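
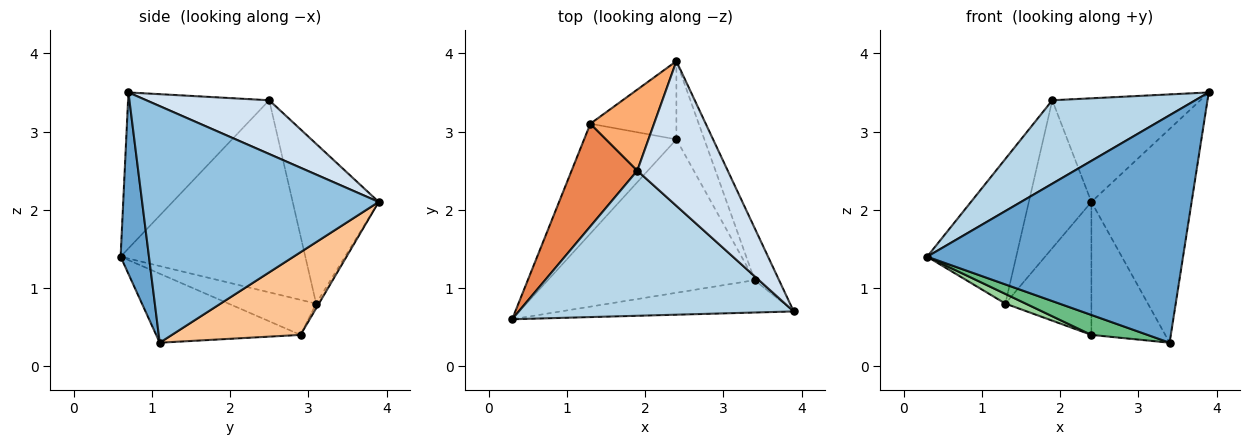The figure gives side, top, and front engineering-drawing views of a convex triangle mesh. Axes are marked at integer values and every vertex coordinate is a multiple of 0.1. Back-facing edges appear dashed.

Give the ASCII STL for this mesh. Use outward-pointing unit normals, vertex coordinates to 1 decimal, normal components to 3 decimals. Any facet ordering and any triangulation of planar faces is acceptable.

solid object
 facet normal 0.109 -0.984 -0.140
  outer loop
   vertex 3.4 1.1 0.3
   vertex 3.9 0.7 3.5
   vertex 0.3 0.6 1.4
  endloop
 endfacet
 facet normal 0.917 0.388 -0.095
  outer loop
   vertex 3.4 1.1 0.3
   vertex 2.4 3.9 2.1
   vertex 3.9 0.7 3.5
  endloop
 endfacet
 facet normal -0.441 -0.447 0.778
  outer loop
   vertex 1.9 2.5 3.4
   vertex 0.3 0.6 1.4
   vertex 3.9 0.7 3.5
  endloop
 endfacet
 facet normal 0.435 0.524 0.732
  outer loop
   vertex 1.9 2.5 3.4
   vertex 3.9 0.7 3.5
   vertex 2.4 3.9 2.1
  endloop
 endfacet
 facet normal -0.861 0.415 0.294
  outer loop
   vertex 1.3 3.1 0.8
   vertex 0.3 0.6 1.4
   vertex 1.9 2.5 3.4
  endloop
 endfacet
 facet normal -0.770 0.560 0.307
  outer loop
   vertex 1.3 3.1 0.8
   vertex 1.9 2.5 3.4
   vertex 2.4 3.9 2.1
  endloop
 endfacet
 facet normal 0.832 0.478 -0.281
  outer loop
   vertex 2.4 2.9 0.4
   vertex 2.4 3.9 2.1
   vertex 3.4 1.1 0.3
  endloop
 endfacet
 facet normal -0.028 0.862 -0.507
  outer loop
   vertex 2.4 2.9 0.4
   vertex 1.3 3.1 0.8
   vertex 2.4 3.9 2.1
  endloop
 endfacet
 facet normal -0.314 -0.122 -0.941
  outer loop
   vertex 2.4 2.9 0.4
   vertex 3.4 1.1 0.3
   vertex 0.3 0.6 1.4
  endloop
 endfacet
 facet normal -0.354 -0.082 -0.932
  outer loop
   vertex 2.4 2.9 0.4
   vertex 0.3 0.6 1.4
   vertex 1.3 3.1 0.8
  endloop
 endfacet
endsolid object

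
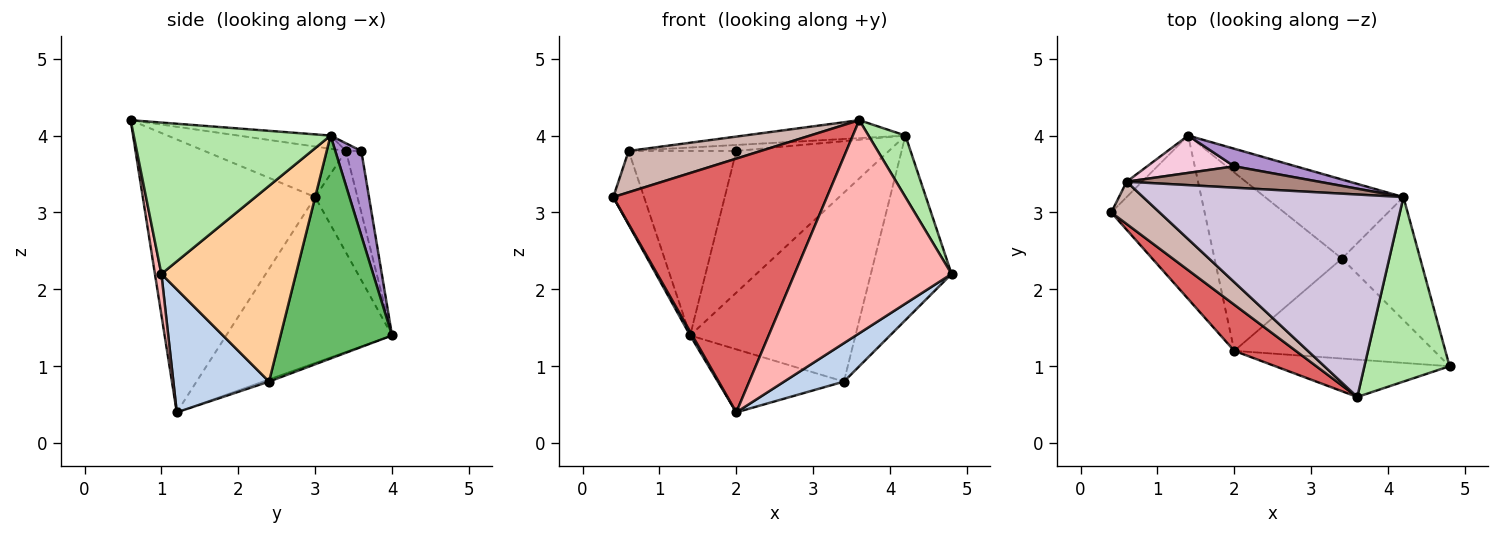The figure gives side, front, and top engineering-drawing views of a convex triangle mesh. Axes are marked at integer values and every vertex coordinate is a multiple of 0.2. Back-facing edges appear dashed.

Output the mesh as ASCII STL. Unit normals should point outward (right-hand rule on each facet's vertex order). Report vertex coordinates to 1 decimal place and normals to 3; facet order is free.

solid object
 facet normal -0.871 -0.012 -0.491
  outer loop
   vertex 2.0 1.2 0.4
   vertex 0.4 3.0 3.2
   vertex 1.4 4.0 1.4
  endloop
 endfacet
 facet normal 0.498 -0.311 -0.809
  outer loop
   vertex 3.4 2.4 0.8
   vertex 4.8 1.0 2.2
   vertex 2.0 1.2 0.4
  endloop
 endfacet
 facet normal -0.016 0.333 -0.943
  outer loop
   vertex 3.4 2.4 0.8
   vertex 2.0 1.2 0.4
   vertex 1.4 4.0 1.4
  endloop
 endfacet
 facet normal 0.811 0.487 -0.324
  outer loop
   vertex 3.4 2.4 0.8
   vertex 4.2 3.2 4.0
   vertex 4.8 1.0 2.2
  endloop
 endfacet
 facet normal 0.528 0.783 -0.328
  outer loop
   vertex 3.4 2.4 0.8
   vertex 1.4 4.0 1.4
   vertex 4.2 3.2 4.0
  endloop
 endfacet
 facet normal 0.860 -0.161 0.484
  outer loop
   vertex 3.6 0.6 4.2
   vertex 4.8 1.0 2.2
   vertex 4.2 3.2 4.0
  endloop
 endfacet
 facet normal -0.622 -0.771 0.140
  outer loop
   vertex 3.6 0.6 4.2
   vertex 0.4 3.0 3.2
   vertex 2.0 1.2 0.4
  endloop
 endfacet
 facet normal 0.041 -0.984 -0.172
  outer loop
   vertex 3.6 0.6 4.2
   vertex 2.0 1.2 0.4
   vertex 4.8 1.0 2.2
  endloop
 endfacet
 facet normal 0.167 0.978 0.121
  outer loop
   vertex 2.0 3.6 3.8
   vertex 4.2 3.2 4.0
   vertex 1.4 4.0 1.4
  endloop
 endfacet
 facet normal -0.050 0.088 0.995
  outer loop
   vertex 0.6 3.4 3.8
   vertex 3.6 0.6 4.2
   vertex 4.2 3.2 4.0
  endloop
 endfacet
 facet normal -0.038 0.269 0.962
  outer loop
   vertex 0.6 3.4 3.8
   vertex 4.2 3.2 4.0
   vertex 2.0 3.6 3.8
  endloop
 endfacet
 facet normal -0.599 -0.560 0.573
  outer loop
   vertex 0.6 3.4 3.8
   vertex 0.4 3.0 3.2
   vertex 3.6 0.6 4.2
  endloop
 endfacet
 facet normal -0.803 0.584 -0.122
  outer loop
   vertex 0.6 3.4 3.8
   vertex 1.4 4.0 1.4
   vertex 0.4 3.0 3.2
  endloop
 endfacet
 facet normal -0.139 0.971 0.196
  outer loop
   vertex 0.6 3.4 3.8
   vertex 2.0 3.6 3.8
   vertex 1.4 4.0 1.4
  endloop
 endfacet
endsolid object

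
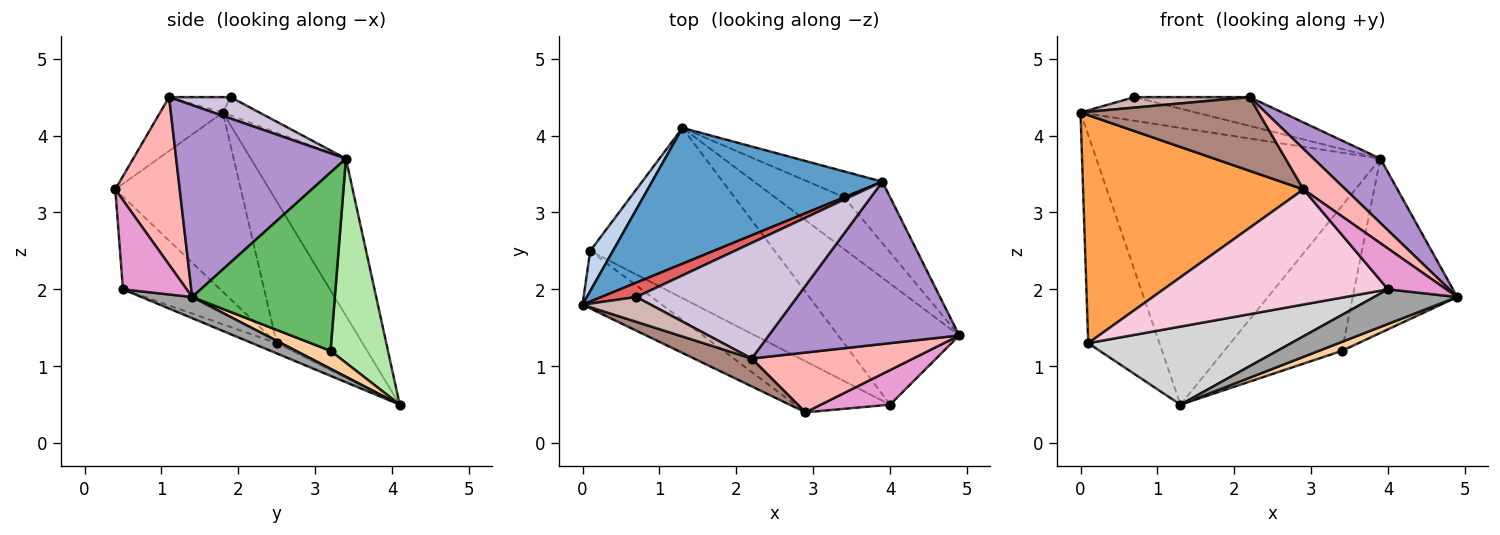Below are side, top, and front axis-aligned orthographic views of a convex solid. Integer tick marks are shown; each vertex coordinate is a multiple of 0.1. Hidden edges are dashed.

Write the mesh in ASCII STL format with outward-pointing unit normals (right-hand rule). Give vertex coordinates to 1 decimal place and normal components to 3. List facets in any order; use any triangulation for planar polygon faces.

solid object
 facet normal -0.288 0.860 0.422
  outer loop
   vertex 3.9 3.4 3.7
   vertex 1.3 4.1 0.5
   vertex 0.0 1.8 4.3
  endloop
 endfacet
 facet normal -0.764 0.634 0.122
  outer loop
   vertex 0.1 2.5 1.3
   vertex 0.0 1.8 4.3
   vertex 1.3 4.1 0.5
  endloop
 endfacet
 facet normal -0.484 -0.849 -0.214
  outer loop
   vertex 0.1 2.5 1.3
   vertex 2.9 0.4 3.3
   vertex 0.0 1.8 4.3
  endloop
 endfacet
 facet normal 0.248 -0.165 -0.955
  outer loop
   vertex 3.4 3.2 1.2
   vertex 4.9 1.4 1.9
   vertex 1.3 4.1 0.5
  endloop
 endfacet
 facet normal 0.790 0.579 -0.204
  outer loop
   vertex 3.4 3.2 1.2
   vertex 3.9 3.4 3.7
   vertex 4.9 1.4 1.9
  endloop
 endfacet
 facet normal 0.433 0.888 -0.158
  outer loop
   vertex 3.4 3.2 1.2
   vertex 1.3 4.1 0.5
   vertex 3.9 3.4 3.7
  endloop
 endfacet
 facet normal -0.261 0.825 0.502
  outer loop
   vertex 0.7 1.9 4.5
   vertex 3.9 3.4 3.7
   vertex 0.0 1.8 4.3
  endloop
 endfacet
 facet normal 0.652 -0.425 0.628
  outer loop
   vertex 2.2 1.1 4.5
   vertex 2.9 0.4 3.3
   vertex 4.9 1.4 1.9
  endloop
 endfacet
 facet normal 0.683 -0.269 0.679
  outer loop
   vertex 2.2 1.1 4.5
   vertex 4.9 1.4 1.9
   vertex 3.9 3.4 3.7
  endloop
 endfacet
 facet normal 0.128 0.240 0.962
  outer loop
   vertex 2.2 1.1 4.5
   vertex 3.9 3.4 3.7
   vertex 0.7 1.9 4.5
  endloop
 endfacet
 facet normal -0.313 -0.888 0.336
  outer loop
   vertex 2.2 1.1 4.5
   vertex 0.0 1.8 4.3
   vertex 2.9 0.4 3.3
  endloop
 endfacet
 facet normal -0.203 -0.381 0.902
  outer loop
   vertex 2.2 1.1 4.5
   vertex 0.7 1.9 4.5
   vertex 0.0 1.8 4.3
  endloop
 endfacet
 facet normal 0.641 -0.585 0.497
  outer loop
   vertex 4.0 0.5 2.0
   vertex 4.9 1.4 1.9
   vertex 2.9 0.4 3.3
  endloop
 endfacet
 facet normal -0.368 -0.850 -0.377
  outer loop
   vertex 4.0 0.5 2.0
   vertex 2.9 0.4 3.3
   vertex 0.1 2.5 1.3
  endloop
 endfacet
 facet normal 0.166 -0.271 -0.948
  outer loop
   vertex 4.0 0.5 2.0
   vertex 1.3 4.1 0.5
   vertex 4.9 1.4 1.9
  endloop
 endfacet
 facet normal -0.050 -0.416 -0.908
  outer loop
   vertex 4.0 0.5 2.0
   vertex 0.1 2.5 1.3
   vertex 1.3 4.1 0.5
  endloop
 endfacet
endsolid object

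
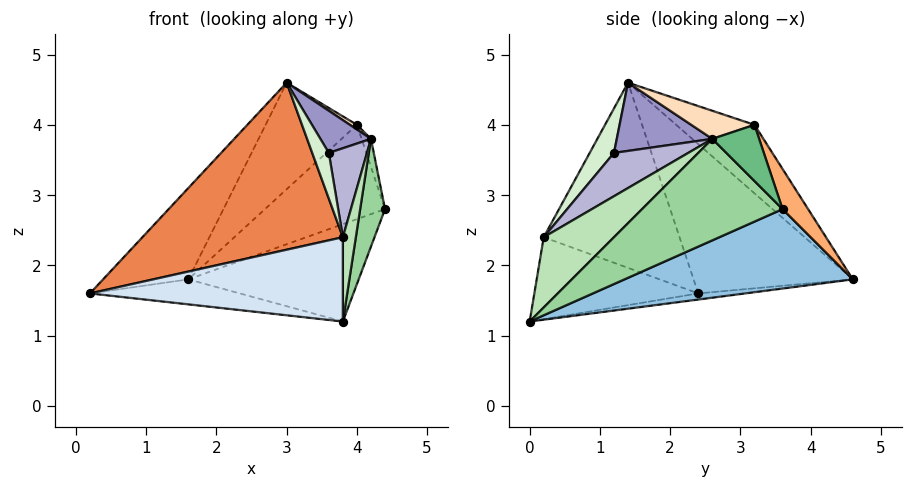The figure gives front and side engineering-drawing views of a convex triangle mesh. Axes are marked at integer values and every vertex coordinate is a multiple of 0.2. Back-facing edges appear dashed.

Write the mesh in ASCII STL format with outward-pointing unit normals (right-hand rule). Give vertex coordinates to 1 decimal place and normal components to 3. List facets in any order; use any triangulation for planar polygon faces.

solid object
 facet normal -0.035 0.113 -0.993
  outer loop
   vertex 1.6 4.6 1.8
   vertex 3.8 0.0 1.2
   vertex 0.2 2.4 1.6
  endloop
 endfacet
 facet normal 0.416 0.310 -0.855
  outer loop
   vertex 1.6 4.6 1.8
   vertex 4.4 3.6 2.8
   vertex 3.8 0.0 1.2
  endloop
 endfacet
 facet normal -0.630 0.337 0.700
  outer loop
   vertex 1.6 4.6 1.8
   vertex 0.2 2.4 1.6
   vertex 3.0 1.4 4.6
  endloop
 endfacet
 facet normal -0.539 -0.831 0.139
  outer loop
   vertex 3.8 0.2 2.4
   vertex 0.2 2.4 1.6
   vertex 3.8 0.0 1.2
  endloop
 endfacet
 facet normal -0.544 -0.804 0.240
  outer loop
   vertex 3.8 0.2 2.4
   vertex 3.0 1.4 4.6
   vertex 0.2 2.4 1.6
  endloop
 endfacet
 facet normal 0.194 0.910 0.368
  outer loop
   vertex 4.0 3.2 4.0
   vertex 4.4 3.6 2.8
   vertex 1.6 4.6 1.8
  endloop
 endfacet
 facet normal -0.418 0.488 0.766
  outer loop
   vertex 4.0 3.2 4.0
   vertex 1.6 4.6 1.8
   vertex 3.0 1.4 4.6
  endloop
 endfacet
 facet normal 0.599 -0.067 0.798
  outer loop
   vertex 4.2 2.6 3.8
   vertex 4.0 3.2 4.0
   vertex 3.0 1.4 4.6
  endloop
 endfacet
 facet normal 0.913 0.183 0.365
  outer loop
   vertex 4.2 2.6 3.8
   vertex 4.4 3.6 2.8
   vertex 4.0 3.2 4.0
  endloop
 endfacet
 facet normal 0.984 -0.174 0.023
  outer loop
   vertex 4.2 2.6 3.8
   vertex 3.8 0.0 1.2
   vertex 4.4 3.6 2.8
  endloop
 endfacet
 facet normal 0.983 -0.181 0.030
  outer loop
   vertex 4.2 2.6 3.8
   vertex 3.8 0.2 2.4
   vertex 3.8 0.0 1.2
  endloop
 endfacet
 facet normal 0.705 -0.482 0.520
  outer loop
   vertex 3.6 1.2 3.6
   vertex 3.0 1.4 4.6
   vertex 3.8 0.2 2.4
  endloop
 endfacet
 facet normal 0.750 -0.397 0.529
  outer loop
   vertex 3.6 1.2 3.6
   vertex 4.2 2.6 3.8
   vertex 3.0 1.4 4.6
  endloop
 endfacet
 facet normal 0.786 -0.404 0.468
  outer loop
   vertex 3.6 1.2 3.6
   vertex 3.8 0.2 2.4
   vertex 4.2 2.6 3.8
  endloop
 endfacet
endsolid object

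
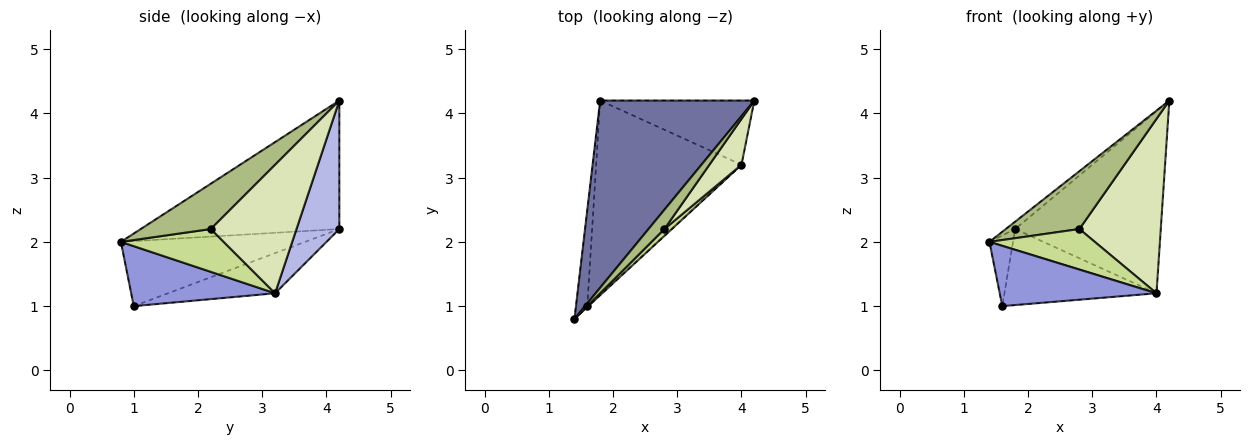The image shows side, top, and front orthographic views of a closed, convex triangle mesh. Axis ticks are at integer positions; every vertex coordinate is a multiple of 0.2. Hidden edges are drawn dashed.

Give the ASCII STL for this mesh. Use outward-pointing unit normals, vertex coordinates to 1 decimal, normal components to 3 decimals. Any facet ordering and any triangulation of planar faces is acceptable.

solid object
 facet normal -0.640 0.030 0.768
  outer loop
   vertex 1.8 4.2 2.2
   vertex 1.4 0.8 2.0
   vertex 4.2 4.2 4.2
  endloop
 endfacet
 facet normal -0.977 0.125 -0.170
  outer loop
   vertex 1.6 1.0 1.0
   vertex 1.4 0.8 2.0
   vertex 1.8 4.2 2.2
  endloop
 endfacet
 facet normal 0.676 -0.737 -0.012
  outer loop
   vertex 4.0 3.2 1.2
   vertex 1.4 0.8 2.0
   vertex 1.6 1.0 1.0
  endloop
 endfacet
 facet normal 0.267 0.909 -0.321
  outer loop
   vertex 4.0 3.2 1.2
   vertex 1.8 4.2 2.2
   vertex 4.2 4.2 4.2
  endloop
 endfacet
 facet normal -0.249 0.354 -0.902
  outer loop
   vertex 4.0 3.2 1.2
   vertex 1.6 1.0 1.0
   vertex 1.8 4.2 2.2
  endloop
 endfacet
 facet normal 0.670 -0.704 0.235
  outer loop
   vertex 2.8 2.2 2.2
   vertex 4.2 4.2 4.2
   vertex 1.4 0.8 2.0
  endloop
 endfacet
 facet normal 0.693 -0.710 0.121
  outer loop
   vertex 2.8 2.2 2.2
   vertex 1.4 0.8 2.0
   vertex 4.0 3.2 1.2
  endloop
 endfacet
 facet normal 0.713 -0.678 0.178
  outer loop
   vertex 2.8 2.2 2.2
   vertex 4.0 3.2 1.2
   vertex 4.2 4.2 4.2
  endloop
 endfacet
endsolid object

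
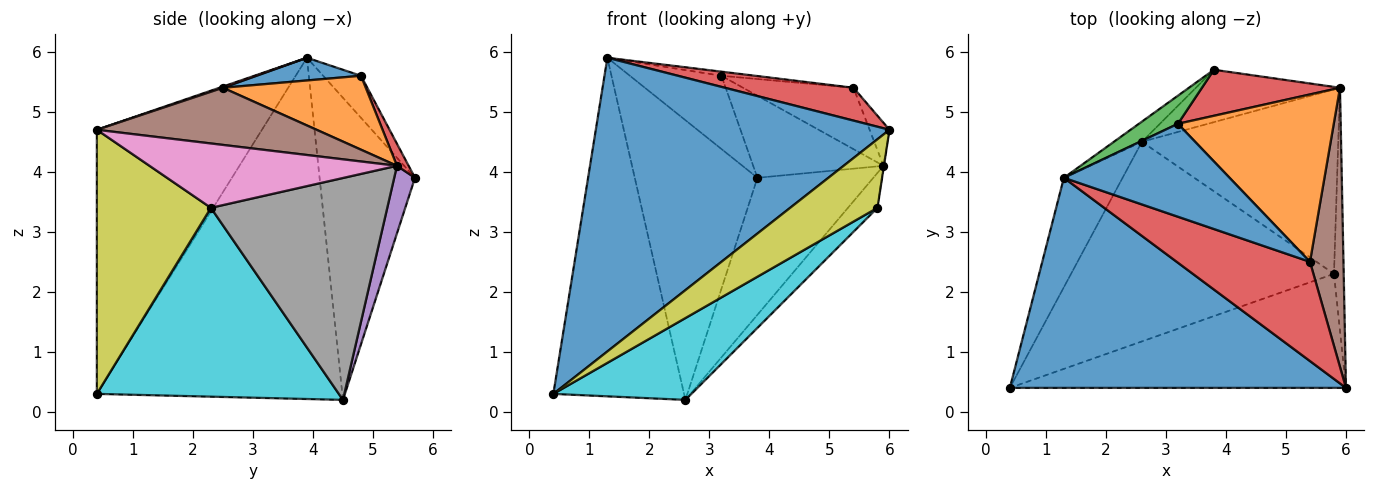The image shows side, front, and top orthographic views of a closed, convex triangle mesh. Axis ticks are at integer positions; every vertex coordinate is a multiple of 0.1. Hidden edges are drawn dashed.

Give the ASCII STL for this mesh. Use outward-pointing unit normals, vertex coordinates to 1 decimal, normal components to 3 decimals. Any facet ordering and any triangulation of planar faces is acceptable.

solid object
 facet normal -0.416 -0.740 0.529
  outer loop
   vertex 1.3 3.9 5.9
   vertex 0.4 0.4 0.3
   vertex 6.0 0.4 4.7
  endloop
 endfacet
 facet normal -0.873 0.465 -0.150
  outer loop
   vertex 2.6 4.5 0.2
   vertex 0.4 0.4 0.3
   vertex 1.3 3.9 5.9
  endloop
 endfacet
 facet normal -0.613 0.788 -0.057
  outer loop
   vertex 2.6 4.5 0.2
   vertex 1.3 3.9 5.9
   vertex 3.8 5.7 3.9
  endloop
 endfacet
 facet normal 0.009 -0.314 0.949
  outer loop
   vertex 5.4 2.5 5.4
   vertex 1.3 3.9 5.9
   vertex 6.0 0.4 4.7
  endloop
 endfacet
 facet normal 0.165 0.921 -0.352
  outer loop
   vertex 5.9 5.4 4.1
   vertex 2.6 4.5 0.2
   vertex 3.8 5.7 3.9
  endloop
 endfacet
 facet normal 0.860 0.078 0.504
  outer loop
   vertex 5.9 5.4 4.1
   vertex 5.4 2.5 5.4
   vertex 6.0 0.4 4.7
  endloop
 endfacet
 facet normal 0.989 0.002 -0.149
  outer loop
   vertex 5.8 2.3 3.4
   vertex 5.9 5.4 4.1
   vertex 6.0 0.4 4.7
  endloop
 endfacet
 facet normal 0.743 0.124 -0.658
  outer loop
   vertex 5.8 2.3 3.4
   vertex 2.6 4.5 0.2
   vertex 5.9 5.4 4.1
  endloop
 endfacet
 facet normal 0.559 -0.428 -0.711
  outer loop
   vertex 5.8 2.3 3.4
   vertex 6.0 0.4 4.7
   vertex 0.4 0.4 0.3
  endloop
 endfacet
 facet normal 0.554 -0.316 -0.771
  outer loop
   vertex 5.8 2.3 3.4
   vertex 0.4 0.4 0.3
   vertex 2.6 4.5 0.2
  endloop
 endfacet
 facet normal 0.136 0.044 0.990
  outer loop
   vertex 3.2 4.8 5.6
   vertex 1.3 3.9 5.9
   vertex 5.4 2.5 5.4
  endloop
 endfacet
 facet normal 0.407 0.314 0.858
  outer loop
   vertex 3.2 4.8 5.6
   vertex 5.4 2.5 5.4
   vertex 5.9 5.4 4.1
  endloop
 endfacet
 facet normal -0.360 0.871 0.334
  outer loop
   vertex 3.2 4.8 5.6
   vertex 3.8 5.7 3.9
   vertex 1.3 3.9 5.9
  endloop
 endfacet
 facet normal 0.078 0.870 0.488
  outer loop
   vertex 3.2 4.8 5.6
   vertex 5.9 5.4 4.1
   vertex 3.8 5.7 3.9
  endloop
 endfacet
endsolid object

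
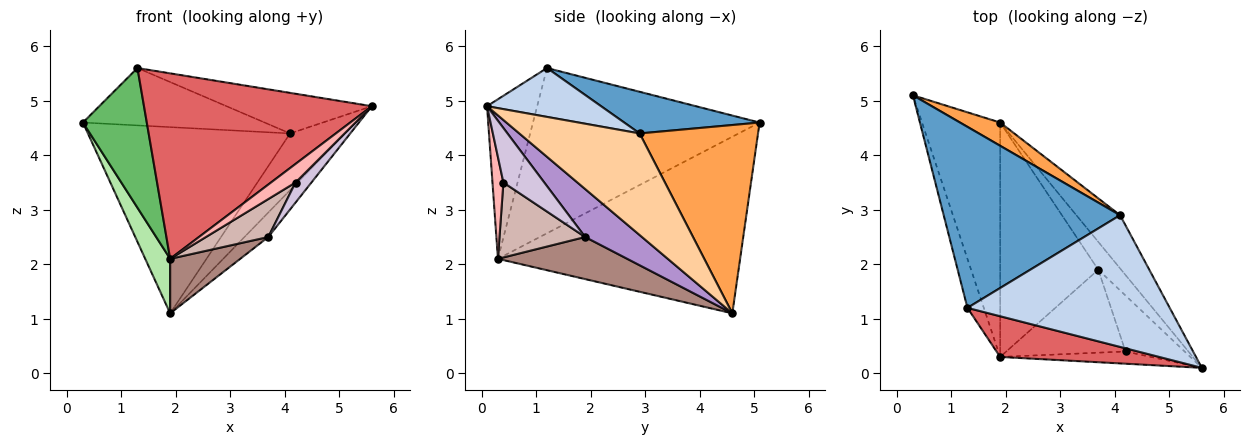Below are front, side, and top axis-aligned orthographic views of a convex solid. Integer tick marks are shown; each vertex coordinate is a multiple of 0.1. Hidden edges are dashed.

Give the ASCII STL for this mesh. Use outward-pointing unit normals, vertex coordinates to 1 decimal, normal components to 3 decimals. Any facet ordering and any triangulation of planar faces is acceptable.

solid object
 facet normal 0.220 0.295 0.930
  outer loop
   vertex 4.1 2.9 4.4
   vertex 0.3 5.1 4.6
   vertex 1.3 1.2 5.6
  endloop
 endfacet
 facet normal 0.225 0.287 0.931
  outer loop
   vertex 4.1 2.9 4.4
   vertex 1.3 1.2 5.6
   vertex 5.6 0.1 4.9
  endloop
 endfacet
 facet normal 0.502 0.858 0.107
  outer loop
   vertex 4.1 2.9 4.4
   vertex 1.9 4.6 1.1
   vertex 0.3 5.1 4.6
  endloop
 endfacet
 facet normal 0.846 0.388 -0.364
  outer loop
   vertex 4.1 2.9 4.4
   vertex 5.6 0.1 4.9
   vertex 1.9 4.6 1.1
  endloop
 endfacet
 facet normal -0.958 -0.270 -0.095
  outer loop
   vertex 1.9 0.3 2.1
   vertex 1.3 1.2 5.6
   vertex 0.3 5.1 4.6
  endloop
 endfacet
 facet normal -0.910 -0.094 -0.403
  outer loop
   vertex 1.9 0.3 2.1
   vertex 0.3 5.1 4.6
   vertex 1.9 4.6 1.1
  endloop
 endfacet
 facet normal -0.210 -0.955 0.210
  outer loop
   vertex 1.9 0.3 2.1
   vertex 5.6 0.1 4.9
   vertex 1.3 1.2 5.6
  endloop
 endfacet
 facet normal 0.348 -0.783 -0.516
  outer loop
   vertex 1.9 0.3 2.1
   vertex 4.2 0.4 3.5
   vertex 5.6 0.1 4.9
  endloop
 endfacet
 facet normal 0.844 0.354 -0.403
  outer loop
   vertex 3.7 1.9 2.5
   vertex 1.9 4.6 1.1
   vertex 5.6 0.1 4.9
  endloop
 endfacet
 facet normal 0.656 -0.255 -0.711
  outer loop
   vertex 3.7 1.9 2.5
   vertex 5.6 0.1 4.9
   vertex 4.2 0.4 3.5
  endloop
 endfacet
 facet normal 0.385 -0.209 -0.899
  outer loop
   vertex 3.7 1.9 2.5
   vertex 1.9 0.3 2.1
   vertex 1.9 4.6 1.1
  endloop
 endfacet
 facet normal 0.496 -0.361 -0.790
  outer loop
   vertex 3.7 1.9 2.5
   vertex 4.2 0.4 3.5
   vertex 1.9 0.3 2.1
  endloop
 endfacet
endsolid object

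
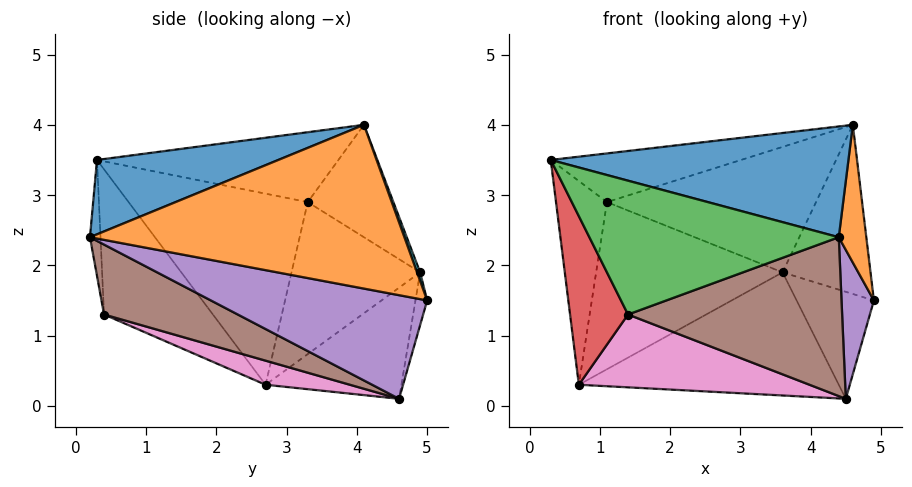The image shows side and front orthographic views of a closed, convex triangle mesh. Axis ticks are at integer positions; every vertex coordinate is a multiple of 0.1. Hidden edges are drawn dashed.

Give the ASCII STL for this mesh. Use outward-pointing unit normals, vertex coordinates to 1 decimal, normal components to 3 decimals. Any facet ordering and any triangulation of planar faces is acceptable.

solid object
 facet normal 0.231 -0.379 0.896
  outer loop
   vertex 4.6 4.1 4.0
   vertex 0.3 0.3 3.5
   vertex 4.4 0.2 2.4
  endloop
 endfacet
 facet normal 0.992 -0.087 0.088
  outer loop
   vertex 4.6 4.1 4.0
   vertex 4.4 0.2 2.4
   vertex 4.9 5.0 1.5
  endloop
 endfacet
 facet normal -0.042 -0.997 -0.066
  outer loop
   vertex 1.4 0.4 1.3
   vertex 4.4 0.2 2.4
   vertex 0.3 0.3 3.5
  endloop
 endfacet
 facet normal -0.801 -0.426 -0.420
  outer loop
   vertex 1.4 0.4 1.3
   vertex 0.3 0.3 3.5
   vertex 0.7 2.7 0.3
  endloop
 endfacet
 facet normal 0.962 -0.144 -0.234
  outer loop
   vertex 4.5 4.6 0.1
   vertex 4.9 5.0 1.5
   vertex 4.4 0.2 2.4
  endloop
 endfacet
 facet normal 0.281 -0.450 -0.848
  outer loop
   vertex 4.5 4.6 0.1
   vertex 4.4 0.2 2.4
   vertex 1.4 0.4 1.3
  endloop
 endfacet
 facet normal 0.132 -0.361 -0.923
  outer loop
   vertex 4.5 4.6 0.1
   vertex 1.4 0.4 1.3
   vertex 0.7 2.7 0.3
  endloop
 endfacet
 facet normal -0.345 0.272 0.899
  outer loop
   vertex 1.1 3.3 2.9
   vertex 0.3 0.3 3.5
   vertex 4.6 4.1 4.0
  endloop
 endfacet
 facet normal -0.958 0.272 0.085
  outer loop
   vertex 1.1 3.3 2.9
   vertex 0.7 2.7 0.3
   vertex 0.3 0.3 3.5
  endloop
 endfacet
 facet normal 0.033 0.939 0.342
  outer loop
   vertex 3.6 4.9 1.9
   vertex 4.6 4.1 4.0
   vertex 4.9 5.0 1.5
  endloop
 endfacet
 facet normal -0.334 0.817 0.470
  outer loop
   vertex 3.6 4.9 1.9
   vertex 1.1 3.3 2.9
   vertex 4.6 4.1 4.0
  endloop
 endfacet
 facet normal -0.146 0.961 -0.233
  outer loop
   vertex 3.6 4.9 1.9
   vertex 4.9 5.0 1.5
   vertex 4.5 4.6 0.1
  endloop
 endfacet
 facet normal -0.433 0.829 -0.355
  outer loop
   vertex 3.6 4.9 1.9
   vertex 4.5 4.6 0.1
   vertex 0.7 2.7 0.3
  endloop
 endfacet
 facet normal -0.565 0.819 -0.102
  outer loop
   vertex 3.6 4.9 1.9
   vertex 0.7 2.7 0.3
   vertex 1.1 3.3 2.9
  endloop
 endfacet
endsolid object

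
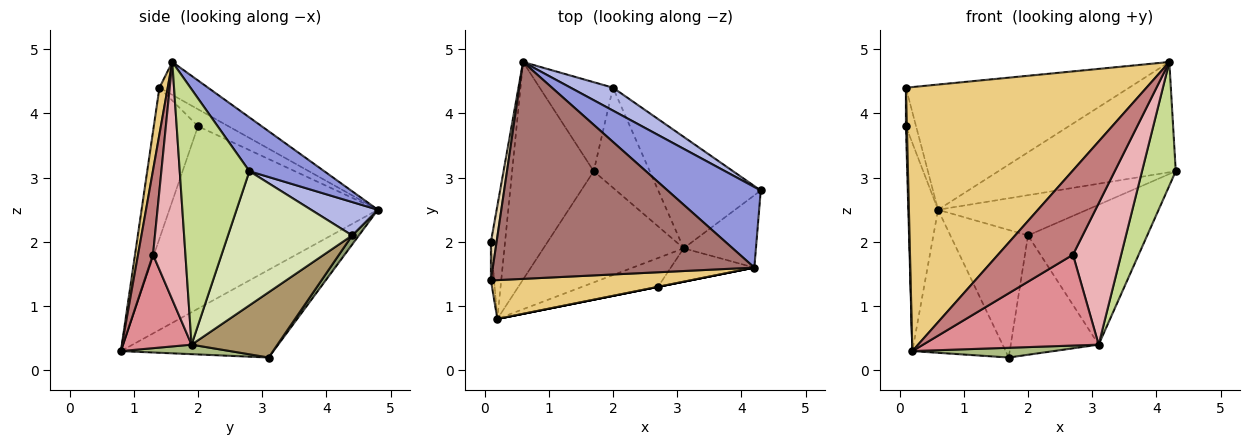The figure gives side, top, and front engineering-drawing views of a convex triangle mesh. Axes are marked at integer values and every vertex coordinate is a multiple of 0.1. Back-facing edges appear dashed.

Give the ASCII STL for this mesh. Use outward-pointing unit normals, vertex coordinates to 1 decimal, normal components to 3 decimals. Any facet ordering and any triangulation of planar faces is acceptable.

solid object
 facet normal -0.987 0.141 -0.076
  outer loop
   vertex 0.2 0.8 0.3
   vertex 0.1 2.0 3.8
   vertex 0.6 4.8 2.5
  endloop
 endfacet
 facet normal -0.668 0.409 -0.622
  outer loop
   vertex 1.7 3.1 0.2
   vertex 0.2 0.8 0.3
   vertex 0.6 4.8 2.5
  endloop
 endfacet
 facet normal 0.323 0.764 0.558
  outer loop
   vertex 4.2 1.6 4.8
   vertex 4.3 2.8 3.1
   vertex 0.6 4.8 2.5
  endloop
 endfacet
 facet normal 0.363 0.810 0.461
  outer loop
   vertex 2.0 4.4 2.1
   vertex 0.6 4.8 2.5
   vertex 4.3 2.8 3.1
  endloop
 endfacet
 facet normal 0.071 0.818 -0.571
  outer loop
   vertex 2.0 4.4 2.1
   vertex 1.7 3.1 0.2
   vertex 0.6 4.8 2.5
  endloop
 endfacet
 facet normal 0.067 -0.087 -0.994
  outer loop
   vertex 3.1 1.9 0.4
   vertex 0.2 0.8 0.3
   vertex 1.7 3.1 0.2
  endloop
 endfacet
 facet normal 0.872 -0.422 -0.247
  outer loop
   vertex 3.1 1.9 0.4
   vertex 4.3 2.8 3.1
   vertex 4.2 1.6 4.8
  endloop
 endfacet
 facet normal 0.632 0.606 -0.483
  outer loop
   vertex 3.1 1.9 0.4
   vertex 2.0 4.4 2.1
   vertex 4.3 2.8 3.1
  endloop
 endfacet
 facet normal 0.599 0.613 -0.514
  outer loop
   vertex 3.1 1.9 0.4
   vertex 1.7 3.1 0.2
   vertex 2.0 4.4 2.1
  endloop
 endfacet
 facet normal -1.000 -0.021 -0.021
  outer loop
   vertex 0.1 1.4 4.4
   vertex 0.1 2.0 3.8
   vertex 0.2 0.8 0.3
  endloop
 endfacet
 facet normal 0.034 -0.989 0.146
  outer loop
   vertex 0.1 1.4 4.4
   vertex 0.2 0.8 0.3
   vertex 4.2 1.6 4.8
  endloop
 endfacet
 facet normal -0.905 0.302 0.302
  outer loop
   vertex 0.1 1.4 4.4
   vertex 0.6 4.8 2.5
   vertex 0.1 2.0 3.8
  endloop
 endfacet
 facet normal -0.108 0.497 0.861
  outer loop
   vertex 0.1 1.4 4.4
   vertex 4.2 1.6 4.8
   vertex 0.6 4.8 2.5
  endloop
 endfacet
 facet normal 0.196 -0.981 0.000
  outer loop
   vertex 2.7 1.3 1.8
   vertex 4.2 1.6 4.8
   vertex 0.2 0.8 0.3
  endloop
 endfacet
 facet normal 0.349 -0.893 -0.283
  outer loop
   vertex 2.7 1.3 1.8
   vertex 0.2 0.8 0.3
   vertex 3.1 1.9 0.4
  endloop
 endfacet
 facet normal 0.548 -0.814 -0.192
  outer loop
   vertex 2.7 1.3 1.8
   vertex 3.1 1.9 0.4
   vertex 4.2 1.6 4.8
  endloop
 endfacet
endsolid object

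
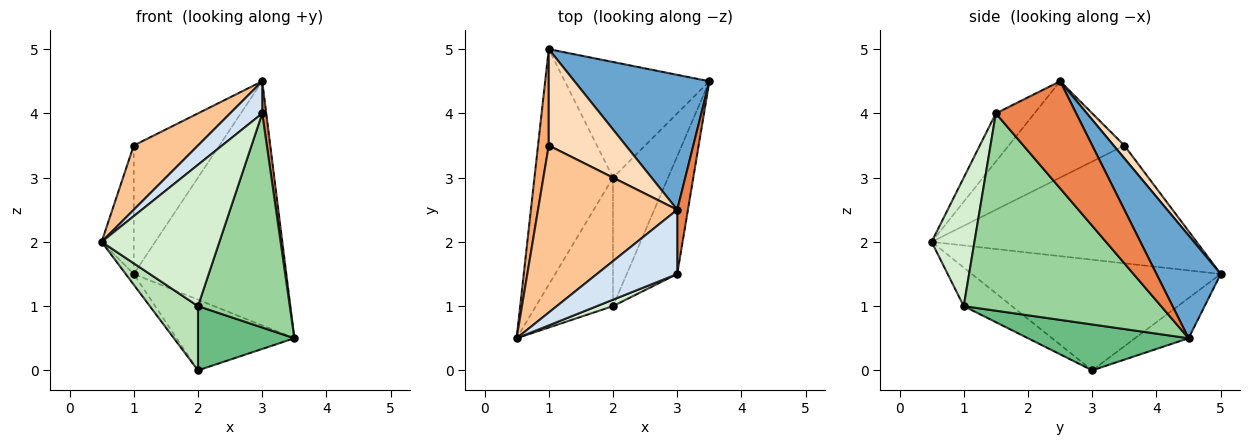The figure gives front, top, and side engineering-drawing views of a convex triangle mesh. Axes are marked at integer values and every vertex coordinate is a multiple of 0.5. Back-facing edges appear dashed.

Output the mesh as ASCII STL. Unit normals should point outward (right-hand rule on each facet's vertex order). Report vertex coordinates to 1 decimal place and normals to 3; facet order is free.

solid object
 facet normal 0.346 0.821 0.454
  outer loop
   vertex 3.0 2.5 4.5
   vertex 3.5 4.5 0.5
   vertex 1.0 5.0 1.5
  endloop
 endfacet
 facet normal -0.815 0.026 -0.579
  outer loop
   vertex 2.0 3.0 0.0
   vertex 0.5 0.5 2.0
   vertex 1.0 5.0 1.5
  endloop
 endfacet
 facet normal -0.231 0.507 -0.830
  outer loop
   vertex 2.0 3.0 0.0
   vertex 1.0 5.0 1.5
   vertex 3.5 4.5 0.5
  endloop
 endfacet
 facet normal -0.473 -0.394 0.788
  outer loop
   vertex 3.0 1.5 4.0
   vertex 3.0 2.5 4.5
   vertex 0.5 0.5 2.0
  endloop
 endfacet
 facet normal 0.994 -0.050 0.099
  outer loop
   vertex 3.0 1.5 4.0
   vertex 3.5 4.5 0.5
   vertex 3.0 2.5 4.5
  endloop
 endfacet
 facet normal -0.989 0.120 0.090
  outer loop
   vertex 1.0 3.5 3.5
   vertex 1.0 5.0 1.5
   vertex 0.5 0.5 2.0
  endloop
 endfacet
 facet normal -0.543 -0.302 0.784
  outer loop
   vertex 1.0 3.5 3.5
   vertex 0.5 0.5 2.0
   vertex 3.0 2.5 4.5
  endloop
 endfacet
 facet normal 0.100 0.796 0.597
  outer loop
   vertex 1.0 3.5 3.5
   vertex 3.0 2.5 4.5
   vertex 1.0 5.0 1.5
  endloop
 endfacet
 facet normal 0.598 -0.359 -0.717
  outer loop
   vertex 2.0 1.0 1.0
   vertex 2.0 3.0 0.0
   vertex 3.5 4.5 0.5
  endloop
 endfacet
 facet normal 0.883 -0.411 -0.226
  outer loop
   vertex 2.0 1.0 1.0
   vertex 3.5 4.5 0.5
   vertex 3.0 1.5 4.0
  endloop
 endfacet
 facet normal -0.408 -0.408 -0.816
  outer loop
   vertex 2.0 1.0 1.0
   vertex 0.5 0.5 2.0
   vertex 2.0 3.0 0.0
  endloop
 endfacet
 facet normal 0.341 -0.939 0.043
  outer loop
   vertex 2.0 1.0 1.0
   vertex 3.0 1.5 4.0
   vertex 0.5 0.5 2.0
  endloop
 endfacet
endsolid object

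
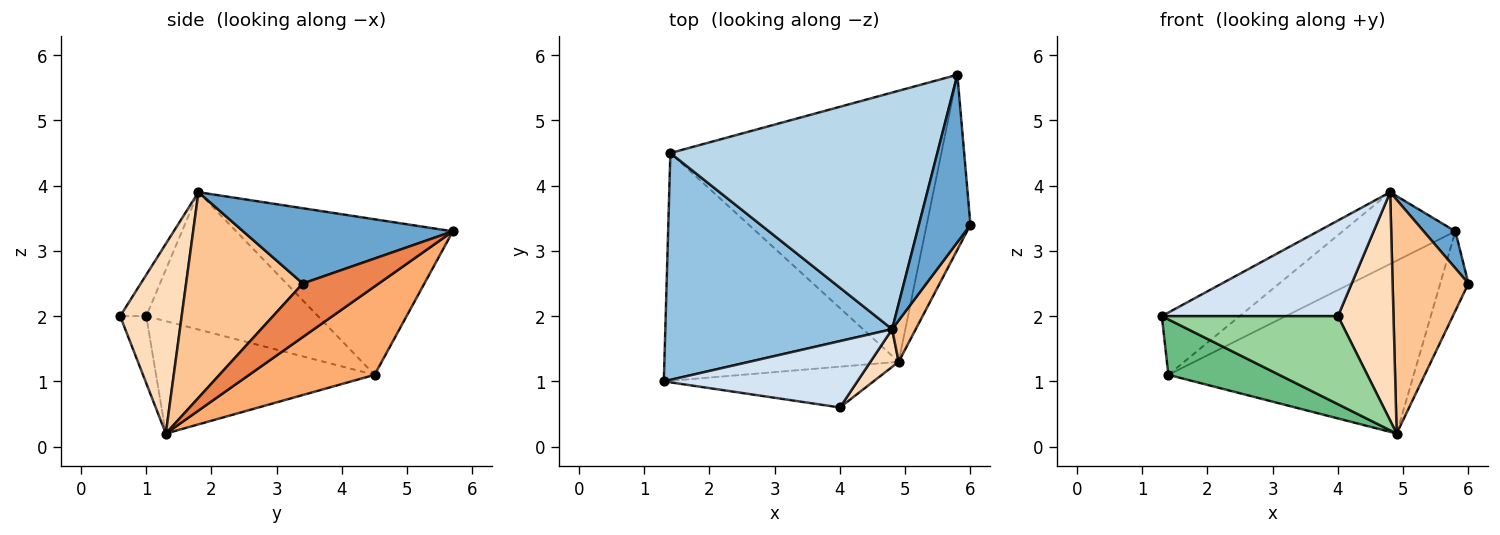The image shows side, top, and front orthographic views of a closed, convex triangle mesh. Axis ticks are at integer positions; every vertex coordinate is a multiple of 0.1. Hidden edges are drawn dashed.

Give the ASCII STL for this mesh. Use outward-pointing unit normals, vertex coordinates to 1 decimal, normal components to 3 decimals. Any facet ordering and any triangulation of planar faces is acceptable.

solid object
 facet normal 0.819 -0.124 0.560
  outer loop
   vertex 4.8 1.8 3.9
   vertex 6.0 3.4 2.5
   vertex 5.8 5.7 3.3
  endloop
 endfacet
 facet normal -0.504 0.229 0.833
  outer loop
   vertex 1.4 4.5 1.1
   vertex 1.3 1.0 2.0
   vertex 4.8 1.8 3.9
  endloop
 endfacet
 facet normal -0.487 0.253 0.836
  outer loop
   vertex 1.4 4.5 1.1
   vertex 4.8 1.8 3.9
   vertex 5.8 5.7 3.3
  endloop
 endfacet
 facet normal -0.121 -0.816 0.566
  outer loop
   vertex 4.0 0.6 2.0
   vertex 4.8 1.8 3.9
   vertex 1.3 1.0 2.0
  endloop
 endfacet
 facet normal 0.744 0.276 -0.608
  outer loop
   vertex 4.9 1.3 0.2
   vertex 5.8 5.7 3.3
   vertex 6.0 3.4 2.5
  endloop
 endfacet
 facet normal 0.265 0.519 -0.813
  outer loop
   vertex 4.9 1.3 0.2
   vertex 1.4 4.5 1.1
   vertex 5.8 5.7 3.3
  endloop
 endfacet
 facet normal 0.835 -0.542 0.096
  outer loop
   vertex 4.9 1.3 0.2
   vertex 6.0 3.4 2.5
   vertex 4.8 1.8 3.9
  endloop
 endfacet
 facet normal 0.738 -0.666 0.110
  outer loop
   vertex 4.9 1.3 0.2
   vertex 4.8 1.8 3.9
   vertex 4.0 0.6 2.0
  endloop
 endfacet
 facet normal -0.422 -0.214 -0.881
  outer loop
   vertex 4.9 1.3 0.2
   vertex 1.3 1.0 2.0
   vertex 1.4 4.5 1.1
  endloop
 endfacet
 facet normal -0.133 -0.899 -0.416
  outer loop
   vertex 4.9 1.3 0.2
   vertex 4.0 0.6 2.0
   vertex 1.3 1.0 2.0
  endloop
 endfacet
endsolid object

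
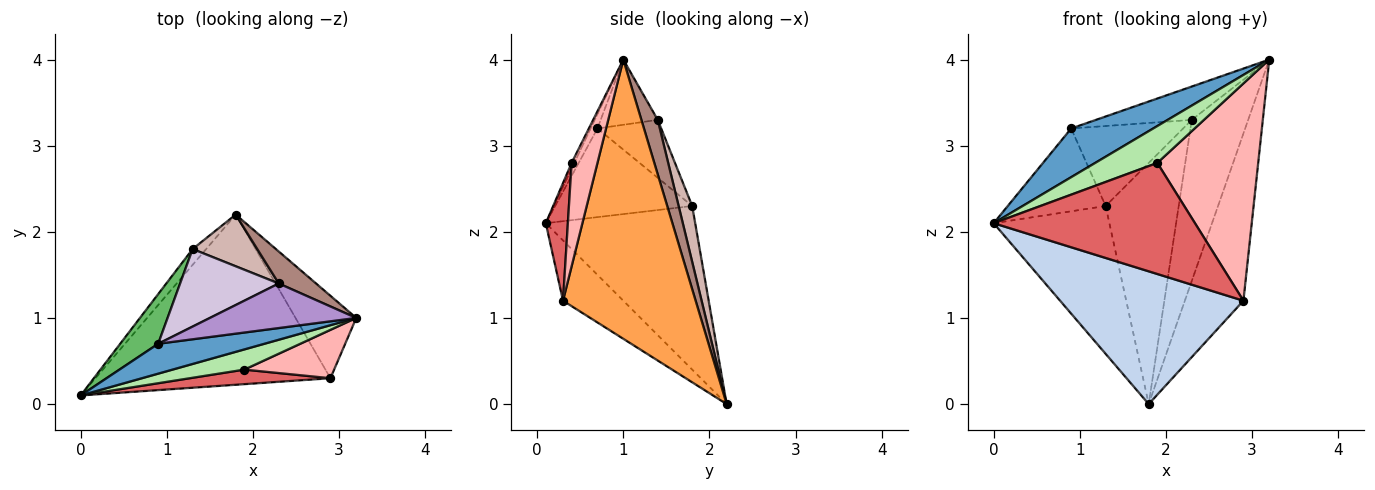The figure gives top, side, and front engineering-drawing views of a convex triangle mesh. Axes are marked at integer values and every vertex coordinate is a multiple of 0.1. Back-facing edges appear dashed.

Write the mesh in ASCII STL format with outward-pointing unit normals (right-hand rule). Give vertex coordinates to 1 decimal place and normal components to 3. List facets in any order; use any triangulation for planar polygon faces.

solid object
 facet normal -0.070 -0.850 0.521
  outer loop
   vertex 0.9 0.7 3.2
   vertex 0.0 0.1 2.1
   vertex 3.2 1.0 4.0
  endloop
 endfacet
 facet normal -0.198 -0.603 -0.773
  outer loop
   vertex 2.9 0.3 1.2
   vertex 0.0 0.1 2.1
   vertex 1.8 2.2 0.0
  endloop
 endfacet
 facet normal 0.897 0.396 -0.195
  outer loop
   vertex 2.9 0.3 1.2
   vertex 1.8 2.2 0.0
   vertex 3.2 1.0 4.0
  endloop
 endfacet
 facet normal -0.789 0.611 -0.065
  outer loop
   vertex 1.3 1.8 2.3
   vertex 1.8 2.2 0.0
   vertex 0.0 0.1 2.1
  endloop
 endfacet
 facet normal -0.768 0.549 0.329
  outer loop
   vertex 1.3 1.8 2.3
   vertex 0.0 0.1 2.1
   vertex 0.9 0.7 3.2
  endloop
 endfacet
 facet normal -0.038 -0.877 0.480
  outer loop
   vertex 1.9 0.4 2.8
   vertex 3.2 1.0 4.0
   vertex 0.0 0.1 2.1
  endloop
 endfacet
 facet normal 0.108 -0.986 0.129
  outer loop
   vertex 1.9 0.4 2.8
   vertex 0.0 0.1 2.1
   vertex 2.9 0.3 1.2
  endloop
 endfacet
 facet normal 0.243 -0.947 0.211
  outer loop
   vertex 1.9 0.4 2.8
   vertex 2.9 0.3 1.2
   vertex 3.2 1.0 4.0
  endloop
 endfacet
 facet normal -0.336 0.564 0.754
  outer loop
   vertex 2.3 1.4 3.3
   vertex 0.9 0.7 3.2
   vertex 3.2 1.0 4.0
  endloop
 endfacet
 facet normal -0.378 0.665 0.644
  outer loop
   vertex 2.3 1.4 3.3
   vertex 1.3 1.8 2.3
   vertex 0.9 0.7 3.2
  endloop
 endfacet
 facet normal 0.274 0.943 0.187
  outer loop
   vertex 2.3 1.4 3.3
   vertex 3.2 1.0 4.0
   vertex 1.8 2.2 0.0
  endloop
 endfacet
 facet normal 0.179 0.962 0.206
  outer loop
   vertex 2.3 1.4 3.3
   vertex 1.8 2.2 0.0
   vertex 1.3 1.8 2.3
  endloop
 endfacet
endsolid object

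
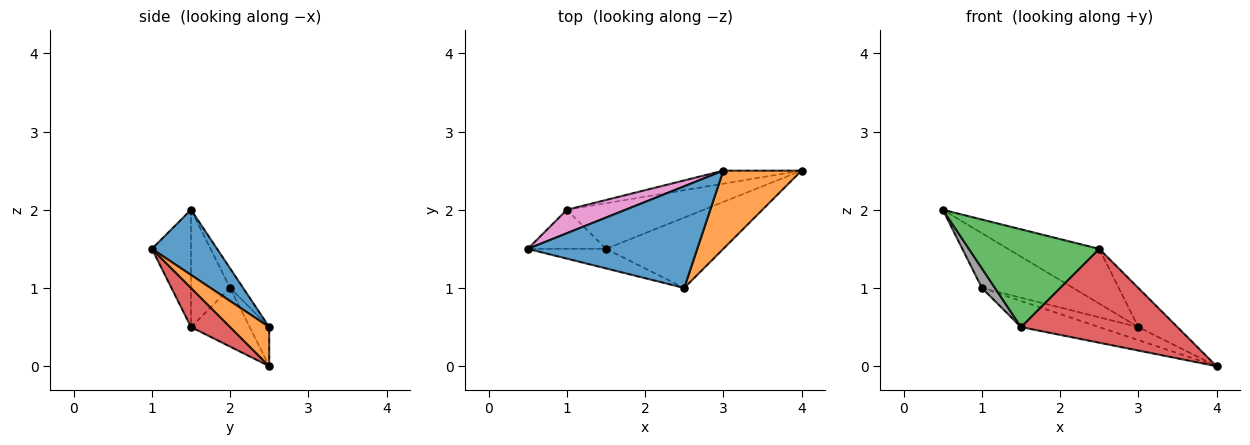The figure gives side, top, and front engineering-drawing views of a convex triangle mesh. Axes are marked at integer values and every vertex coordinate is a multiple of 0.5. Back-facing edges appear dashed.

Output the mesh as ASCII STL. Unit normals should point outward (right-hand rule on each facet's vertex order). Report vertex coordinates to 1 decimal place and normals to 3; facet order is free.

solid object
 facet normal 0.321 0.449 0.834
  outer loop
   vertex 3.0 2.5 0.5
   vertex 0.5 1.5 2.0
   vertex 2.5 1.0 1.5
  endloop
 endfacet
 facet normal 0.408 0.408 0.816
  outer loop
   vertex 3.0 2.5 0.5
   vertex 2.5 1.0 1.5
   vertex 4.0 2.5 0.0
  endloop
 endfacet
 facet normal -0.282 -0.941 -0.188
  outer loop
   vertex 1.5 1.5 0.5
   vertex 2.5 1.0 1.5
   vertex 0.5 1.5 2.0
  endloop
 endfacet
 facet normal 0.196 -0.784 -0.588
  outer loop
   vertex 1.5 1.5 0.5
   vertex 4.0 2.5 0.0
   vertex 2.5 1.0 1.5
  endloop
 endfacet
 facet normal -0.333 0.667 -0.667
  outer loop
   vertex 1.0 2.0 1.0
   vertex 3.0 2.5 0.5
   vertex 4.0 2.5 0.0
  endloop
 endfacet
 facet normal -0.349 0.465 -0.814
  outer loop
   vertex 1.0 2.0 1.0
   vertex 4.0 2.5 0.0
   vertex 1.5 1.5 0.5
  endloop
 endfacet
 facet normal -0.130 0.911 0.391
  outer loop
   vertex 1.0 2.0 1.0
   vertex 0.5 1.5 2.0
   vertex 3.0 2.5 0.5
  endloop
 endfacet
 facet normal -0.802 -0.267 -0.535
  outer loop
   vertex 1.0 2.0 1.0
   vertex 1.5 1.5 0.5
   vertex 0.5 1.5 2.0
  endloop
 endfacet
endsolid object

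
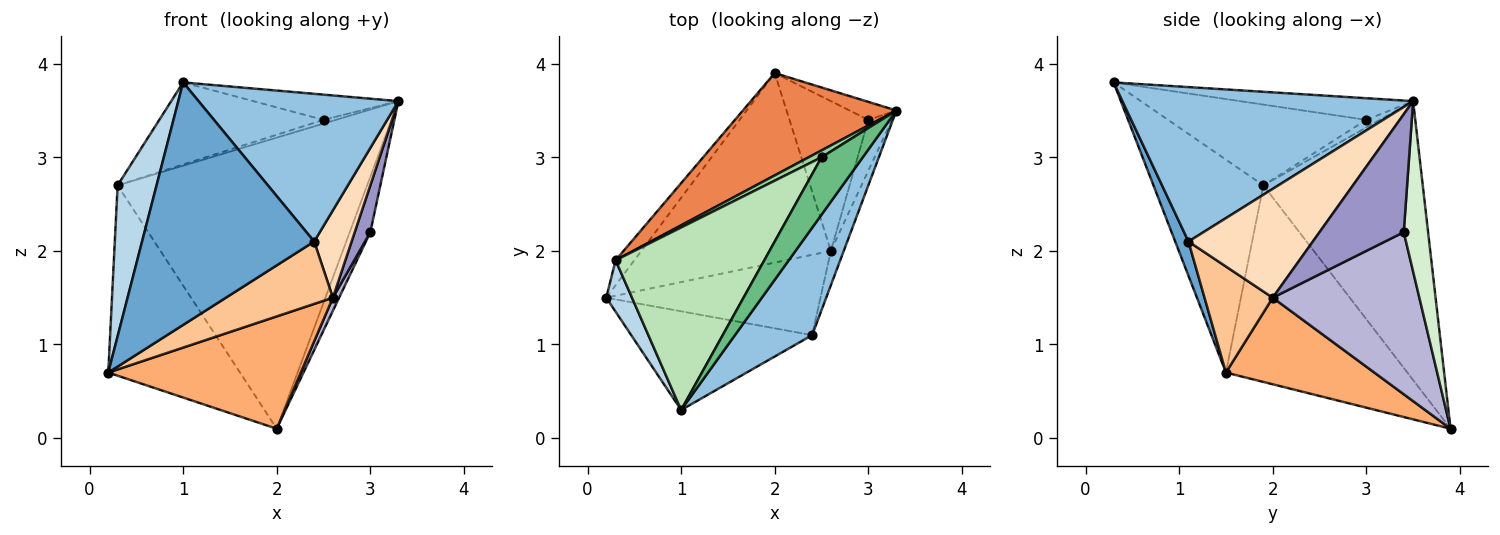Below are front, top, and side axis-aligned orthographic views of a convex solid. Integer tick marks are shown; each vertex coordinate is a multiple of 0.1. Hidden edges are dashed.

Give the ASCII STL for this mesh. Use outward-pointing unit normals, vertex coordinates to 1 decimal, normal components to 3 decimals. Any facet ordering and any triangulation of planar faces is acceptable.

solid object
 facet normal 0.071 -0.924 -0.376
  outer loop
   vertex 2.4 1.1 2.1
   vertex 1.0 0.3 3.8
   vertex 0.2 1.5 0.7
  endloop
 endfacet
 facet normal 0.762 -0.524 0.381
  outer loop
   vertex 2.4 1.1 2.1
   vertex 3.3 3.5 3.6
   vertex 1.0 0.3 3.8
  endloop
 endfacet
 facet normal -0.937 -0.332 0.113
  outer loop
   vertex 0.3 1.9 2.7
   vertex 0.2 1.5 0.7
   vertex 1.0 0.3 3.8
  endloop
 endfacet
 facet normal -0.807 0.586 -0.077
  outer loop
   vertex 0.3 1.9 2.7
   vertex 2.0 3.9 0.1
   vertex 0.2 1.5 0.7
  endloop
 endfacet
 facet normal -0.516 0.808 0.284
  outer loop
   vertex 0.3 1.9 2.7
   vertex 3.3 3.5 3.6
   vertex 2.0 3.9 0.1
  endloop
 endfacet
 facet normal 0.366 -0.474 -0.801
  outer loop
   vertex 2.6 2.0 1.5
   vertex 0.2 1.5 0.7
   vertex 2.0 3.9 0.1
  endloop
 endfacet
 facet normal 0.364 -0.571 -0.736
  outer loop
   vertex 2.6 2.0 1.5
   vertex 2.4 1.1 2.1
   vertex 0.2 1.5 0.7
  endloop
 endfacet
 facet normal 0.951 -0.286 -0.113
  outer loop
   vertex 2.6 2.0 1.5
   vertex 3.3 3.5 3.6
   vertex 2.4 1.1 2.1
  endloop
 endfacet
 facet normal -0.433 0.363 0.825
  outer loop
   vertex 2.5 3.0 3.4
   vertex 1.0 0.3 3.8
   vertex 3.3 3.5 3.6
  endloop
 endfacet
 facet normal -0.460 0.425 0.779
  outer loop
   vertex 2.5 3.0 3.4
   vertex 3.3 3.5 3.6
   vertex 0.3 1.9 2.7
  endloop
 endfacet
 facet normal -0.444 0.368 0.817
  outer loop
   vertex 2.5 3.0 3.4
   vertex 0.3 1.9 2.7
   vertex 1.0 0.3 3.8
  endloop
 endfacet
 facet normal 0.747 0.632 -0.205
  outer loop
   vertex 3.0 3.4 2.2
   vertex 2.0 3.9 0.1
   vertex 3.3 3.5 3.6
  endloop
 endfacet
 facet normal 0.965 -0.179 -0.194
  outer loop
   vertex 3.0 3.4 2.2
   vertex 3.3 3.5 3.6
   vertex 2.6 2.0 1.5
  endloop
 endfacet
 facet normal 0.899 -0.038 -0.437
  outer loop
   vertex 3.0 3.4 2.2
   vertex 2.6 2.0 1.5
   vertex 2.0 3.9 0.1
  endloop
 endfacet
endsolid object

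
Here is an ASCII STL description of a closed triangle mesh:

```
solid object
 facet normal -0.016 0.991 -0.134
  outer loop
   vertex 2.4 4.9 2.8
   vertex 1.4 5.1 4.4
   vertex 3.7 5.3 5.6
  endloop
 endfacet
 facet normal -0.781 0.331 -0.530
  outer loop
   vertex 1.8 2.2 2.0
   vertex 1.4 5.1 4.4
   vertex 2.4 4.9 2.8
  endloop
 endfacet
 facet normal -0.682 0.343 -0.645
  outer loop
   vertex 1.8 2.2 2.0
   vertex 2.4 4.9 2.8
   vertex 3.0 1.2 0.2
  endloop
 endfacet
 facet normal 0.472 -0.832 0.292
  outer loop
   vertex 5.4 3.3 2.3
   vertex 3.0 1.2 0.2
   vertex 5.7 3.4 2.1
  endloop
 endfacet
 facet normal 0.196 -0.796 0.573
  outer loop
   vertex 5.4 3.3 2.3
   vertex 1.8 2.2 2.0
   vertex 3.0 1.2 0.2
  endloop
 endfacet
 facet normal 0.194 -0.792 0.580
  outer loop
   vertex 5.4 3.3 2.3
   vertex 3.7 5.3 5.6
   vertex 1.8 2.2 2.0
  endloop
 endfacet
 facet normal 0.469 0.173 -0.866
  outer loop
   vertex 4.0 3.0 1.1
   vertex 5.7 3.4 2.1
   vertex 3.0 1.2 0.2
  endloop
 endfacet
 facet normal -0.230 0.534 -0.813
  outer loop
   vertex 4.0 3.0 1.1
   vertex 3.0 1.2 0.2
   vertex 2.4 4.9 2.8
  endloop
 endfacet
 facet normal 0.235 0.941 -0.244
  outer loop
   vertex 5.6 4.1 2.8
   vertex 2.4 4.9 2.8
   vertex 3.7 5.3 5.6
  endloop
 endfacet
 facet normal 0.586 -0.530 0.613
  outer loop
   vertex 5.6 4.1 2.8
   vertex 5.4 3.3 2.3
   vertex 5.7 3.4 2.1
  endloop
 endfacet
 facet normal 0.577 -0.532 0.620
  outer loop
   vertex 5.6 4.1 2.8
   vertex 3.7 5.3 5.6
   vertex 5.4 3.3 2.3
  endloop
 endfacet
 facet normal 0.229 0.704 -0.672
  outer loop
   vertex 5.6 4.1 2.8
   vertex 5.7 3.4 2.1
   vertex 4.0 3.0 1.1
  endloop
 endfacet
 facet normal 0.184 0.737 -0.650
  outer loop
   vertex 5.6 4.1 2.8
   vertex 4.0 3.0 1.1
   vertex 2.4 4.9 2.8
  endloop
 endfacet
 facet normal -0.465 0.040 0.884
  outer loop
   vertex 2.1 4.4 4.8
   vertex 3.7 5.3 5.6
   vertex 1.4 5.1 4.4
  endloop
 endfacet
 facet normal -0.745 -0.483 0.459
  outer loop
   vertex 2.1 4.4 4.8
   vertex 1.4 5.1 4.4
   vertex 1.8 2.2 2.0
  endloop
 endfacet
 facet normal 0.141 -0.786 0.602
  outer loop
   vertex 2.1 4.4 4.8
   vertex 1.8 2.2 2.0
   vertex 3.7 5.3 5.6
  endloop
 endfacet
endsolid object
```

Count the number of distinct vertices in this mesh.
10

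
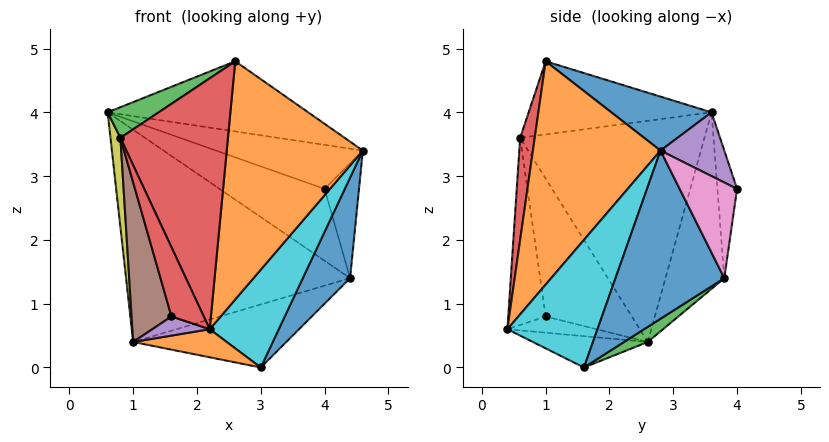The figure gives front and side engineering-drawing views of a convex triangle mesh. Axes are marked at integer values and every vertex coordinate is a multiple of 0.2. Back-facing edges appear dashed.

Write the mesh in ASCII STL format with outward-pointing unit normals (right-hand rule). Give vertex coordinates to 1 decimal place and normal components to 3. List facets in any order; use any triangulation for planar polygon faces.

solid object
 facet normal 0.218 0.436 0.873
  outer loop
   vertex 2.6 1.0 4.8
   vertex 4.6 2.8 3.4
   vertex 0.6 3.6 4.0
  endloop
 endfacet
 facet normal 0.683 -0.729 0.039
  outer loop
   vertex 2.6 1.0 4.8
   vertex 2.2 0.4 0.6
   vertex 4.6 2.8 3.4
  endloop
 endfacet
 facet normal -0.526 -0.147 0.838
  outer loop
   vertex 0.8 0.6 3.6
   vertex 2.6 1.0 4.8
   vertex 0.6 3.6 4.0
  endloop
 endfacet
 facet normal 0.133 -0.983 0.128
  outer loop
   vertex 0.8 0.6 3.6
   vertex 2.2 0.4 0.6
   vertex 2.6 1.0 4.8
  endloop
 endfacet
 facet normal 0.228 0.524 0.821
  outer loop
   vertex 4.0 4.0 2.8
   vertex 0.6 3.6 4.0
   vertex 4.6 2.8 3.4
  endloop
 endfacet
 facet normal -0.180 0.965 -0.189
  outer loop
   vertex 4.0 4.0 2.8
   vertex 4.4 3.8 1.4
   vertex 0.6 3.6 4.0
  endloop
 endfacet
 facet normal 0.845 0.507 0.169
  outer loop
   vertex 4.0 4.0 2.8
   vertex 4.6 2.8 3.4
   vertex 4.4 3.8 1.4
  endloop
 endfacet
 facet normal -0.244 0.927 -0.285
  outer loop
   vertex 1.0 2.6 0.4
   vertex 0.6 3.6 4.0
   vertex 4.4 3.8 1.4
  endloop
 endfacet
 facet normal -0.994 -0.054 -0.096
  outer loop
   vertex 1.0 2.6 0.4
   vertex 0.8 0.6 3.6
   vertex 0.6 3.6 4.0
  endloop
 endfacet
 facet normal 0.784 -0.601 -0.157
  outer loop
   vertex 3.0 1.6 0.0
   vertex 4.6 2.8 3.4
   vertex 2.2 0.4 0.6
  endloop
 endfacet
 facet normal 0.881 -0.383 -0.279
  outer loop
   vertex 3.0 1.6 0.0
   vertex 4.4 3.8 1.4
   vertex 4.6 2.8 3.4
  endloop
 endfacet
 facet normal -0.309 -0.252 -0.917
  outer loop
   vertex 3.0 1.6 0.0
   vertex 2.2 0.4 0.6
   vertex 1.0 2.6 0.4
  endloop
 endfacet
 facet normal 0.077 0.500 -0.863
  outer loop
   vertex 3.0 1.6 0.0
   vertex 1.0 2.6 0.4
   vertex 4.4 3.8 1.4
  endloop
 endfacet
 facet normal -0.723 -0.624 -0.296
  outer loop
   vertex 1.6 1.0 0.8
   vertex 2.2 0.4 0.6
   vertex 0.8 0.6 3.6
  endloop
 endfacet
 facet normal -0.625 -0.402 -0.669
  outer loop
   vertex 1.6 1.0 0.8
   vertex 1.0 2.6 0.4
   vertex 2.2 0.4 0.6
  endloop
 endfacet
 facet normal -0.864 -0.400 -0.304
  outer loop
   vertex 1.6 1.0 0.8
   vertex 0.8 0.6 3.6
   vertex 1.0 2.6 0.4
  endloop
 endfacet
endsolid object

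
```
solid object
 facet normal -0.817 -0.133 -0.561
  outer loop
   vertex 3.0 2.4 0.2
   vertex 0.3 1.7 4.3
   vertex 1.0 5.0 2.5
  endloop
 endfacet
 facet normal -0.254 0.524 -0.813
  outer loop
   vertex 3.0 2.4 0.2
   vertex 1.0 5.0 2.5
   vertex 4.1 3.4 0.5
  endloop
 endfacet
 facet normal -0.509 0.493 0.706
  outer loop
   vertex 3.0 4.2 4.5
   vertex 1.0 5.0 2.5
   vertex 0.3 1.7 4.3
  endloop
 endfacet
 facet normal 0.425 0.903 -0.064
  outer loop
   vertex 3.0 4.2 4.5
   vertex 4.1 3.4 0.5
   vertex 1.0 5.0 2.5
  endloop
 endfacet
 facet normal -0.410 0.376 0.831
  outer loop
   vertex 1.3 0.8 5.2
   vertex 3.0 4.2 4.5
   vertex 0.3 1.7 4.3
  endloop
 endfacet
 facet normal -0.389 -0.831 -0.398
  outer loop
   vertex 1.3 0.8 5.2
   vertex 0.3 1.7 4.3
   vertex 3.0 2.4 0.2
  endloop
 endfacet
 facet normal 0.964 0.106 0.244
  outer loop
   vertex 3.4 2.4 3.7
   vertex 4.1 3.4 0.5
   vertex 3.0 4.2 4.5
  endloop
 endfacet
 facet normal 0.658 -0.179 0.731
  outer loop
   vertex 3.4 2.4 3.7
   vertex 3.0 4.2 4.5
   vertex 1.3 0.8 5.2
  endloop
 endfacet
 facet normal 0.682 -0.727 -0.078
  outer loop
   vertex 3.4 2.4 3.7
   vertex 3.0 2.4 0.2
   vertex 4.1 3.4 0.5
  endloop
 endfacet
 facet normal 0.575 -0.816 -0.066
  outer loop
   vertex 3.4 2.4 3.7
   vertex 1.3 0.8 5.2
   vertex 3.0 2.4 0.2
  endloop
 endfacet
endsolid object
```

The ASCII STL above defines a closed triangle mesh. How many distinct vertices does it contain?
7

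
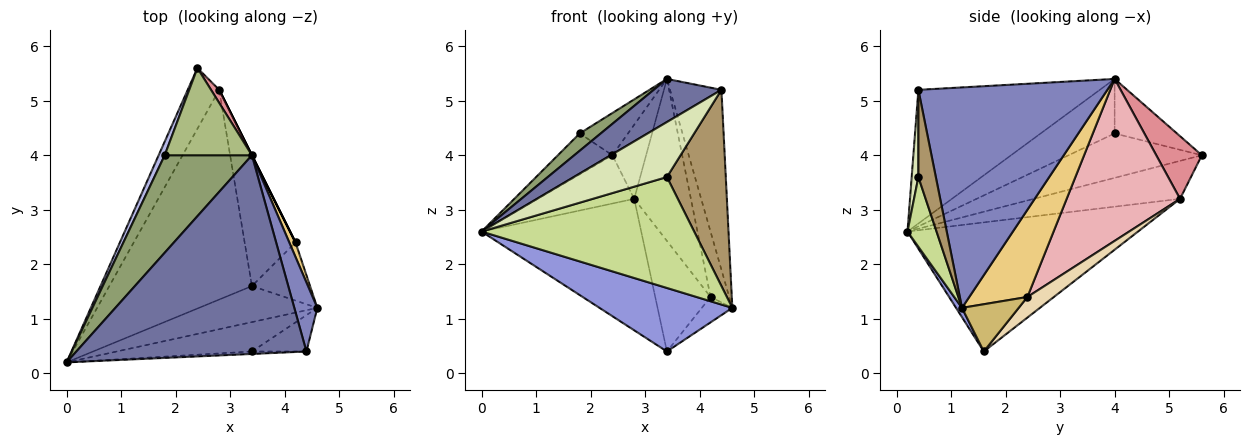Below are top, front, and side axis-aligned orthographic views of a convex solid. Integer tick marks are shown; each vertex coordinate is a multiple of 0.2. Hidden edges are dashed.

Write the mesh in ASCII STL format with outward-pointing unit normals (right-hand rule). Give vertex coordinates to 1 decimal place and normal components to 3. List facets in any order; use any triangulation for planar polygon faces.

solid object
 facet normal -0.494 -0.184 0.850
  outer loop
   vertex 4.4 0.4 5.2
   vertex 3.4 4.0 5.4
   vertex 0.0 0.2 2.6
  endloop
 endfacet
 facet normal 0.960 0.261 0.100
  outer loop
   vertex 4.4 0.4 5.2
   vertex 4.6 1.2 1.2
   vertex 3.4 4.0 5.4
  endloop
 endfacet
 facet normal 0.039 -0.869 -0.493
  outer loop
   vertex 3.4 1.6 0.4
   vertex 4.6 1.2 1.2
   vertex 0.0 0.2 2.6
  endloop
 endfacet
 facet normal -0.918 0.376 0.125
  outer loop
   vertex 1.8 4.0 4.4
   vertex 2.4 5.6 4.0
   vertex 0.0 0.2 2.6
  endloop
 endfacet
 facet normal -0.524 -0.149 0.839
  outer loop
   vertex 1.8 4.0 4.4
   vertex 0.0 0.2 2.6
   vertex 3.4 4.0 5.4
  endloop
 endfacet
 facet normal -0.490 0.380 0.784
  outer loop
   vertex 1.8 4.0 4.4
   vertex 3.4 4.0 5.4
   vertex 2.4 5.6 4.0
  endloop
 endfacet
 facet normal 0.131 -0.958 -0.254
  outer loop
   vertex 3.4 0.4 3.6
   vertex 0.0 0.2 2.6
   vertex 4.6 1.2 1.2
  endloop
 endfacet
 facet normal 0.072 -0.996 -0.045
  outer loop
   vertex 3.4 0.4 3.6
   vertex 4.4 0.4 5.2
   vertex 0.0 0.2 2.6
  endloop
 endfacet
 facet normal 0.280 -0.944 -0.175
  outer loop
   vertex 3.4 0.4 3.6
   vertex 4.6 1.2 1.2
   vertex 4.4 0.4 5.2
  endloop
 endfacet
 facet normal 0.597 0.322 -0.735
  outer loop
   vertex 4.2 2.4 1.4
   vertex 4.6 1.2 1.2
   vertex 3.4 1.6 0.4
  endloop
 endfacet
 facet normal 0.950 0.305 0.068
  outer loop
   vertex 4.2 2.4 1.4
   vertex 3.4 4.0 5.4
   vertex 4.6 1.2 1.2
  endloop
 endfacet
 facet normal 0.295 0.617 -0.730
  outer loop
   vertex 2.8 5.2 3.2
   vertex 4.2 2.4 1.4
   vertex 3.4 1.6 0.4
  endloop
 endfacet
 facet normal -0.686 0.453 -0.569
  outer loop
   vertex 2.8 5.2 3.2
   vertex 0.0 0.2 2.6
   vertex 2.4 5.6 4.0
  endloop
 endfacet
 facet normal -0.609 0.421 -0.672
  outer loop
   vertex 2.8 5.2 3.2
   vertex 3.4 1.6 0.4
   vertex 0.0 0.2 2.6
  endloop
 endfacet
 facet normal 0.800 0.591 0.104
  outer loop
   vertex 2.8 5.2 3.2
   vertex 2.4 5.6 4.0
   vertex 3.4 4.0 5.4
  endloop
 endfacet
 facet normal 0.894 0.447 0.000
  outer loop
   vertex 2.8 5.2 3.2
   vertex 3.4 4.0 5.4
   vertex 4.2 2.4 1.4
  endloop
 endfacet
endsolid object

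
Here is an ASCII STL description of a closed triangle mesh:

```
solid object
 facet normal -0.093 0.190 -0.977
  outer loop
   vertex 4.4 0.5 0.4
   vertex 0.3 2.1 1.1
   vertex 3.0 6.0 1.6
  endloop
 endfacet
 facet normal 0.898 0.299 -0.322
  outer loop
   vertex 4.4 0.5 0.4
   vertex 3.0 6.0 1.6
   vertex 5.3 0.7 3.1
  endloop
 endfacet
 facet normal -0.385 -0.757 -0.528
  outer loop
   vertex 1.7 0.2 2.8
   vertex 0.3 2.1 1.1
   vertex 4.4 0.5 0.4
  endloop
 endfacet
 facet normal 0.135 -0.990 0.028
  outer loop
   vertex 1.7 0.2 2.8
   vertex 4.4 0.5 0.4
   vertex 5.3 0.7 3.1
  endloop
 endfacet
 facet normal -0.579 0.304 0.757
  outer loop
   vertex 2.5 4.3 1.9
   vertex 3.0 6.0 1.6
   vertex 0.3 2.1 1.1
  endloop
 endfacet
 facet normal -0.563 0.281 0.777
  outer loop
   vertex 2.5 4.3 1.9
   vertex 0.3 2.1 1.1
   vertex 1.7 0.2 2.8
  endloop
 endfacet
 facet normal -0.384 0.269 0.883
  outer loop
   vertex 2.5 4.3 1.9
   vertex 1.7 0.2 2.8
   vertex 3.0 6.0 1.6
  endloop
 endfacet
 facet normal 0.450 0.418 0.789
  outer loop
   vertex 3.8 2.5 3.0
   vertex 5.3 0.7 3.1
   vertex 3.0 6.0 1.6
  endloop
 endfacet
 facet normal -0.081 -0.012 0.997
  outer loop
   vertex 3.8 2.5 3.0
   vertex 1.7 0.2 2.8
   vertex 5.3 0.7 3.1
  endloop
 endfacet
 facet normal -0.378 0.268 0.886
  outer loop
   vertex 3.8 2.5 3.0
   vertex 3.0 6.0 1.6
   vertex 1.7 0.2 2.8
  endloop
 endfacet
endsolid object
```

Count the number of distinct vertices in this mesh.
7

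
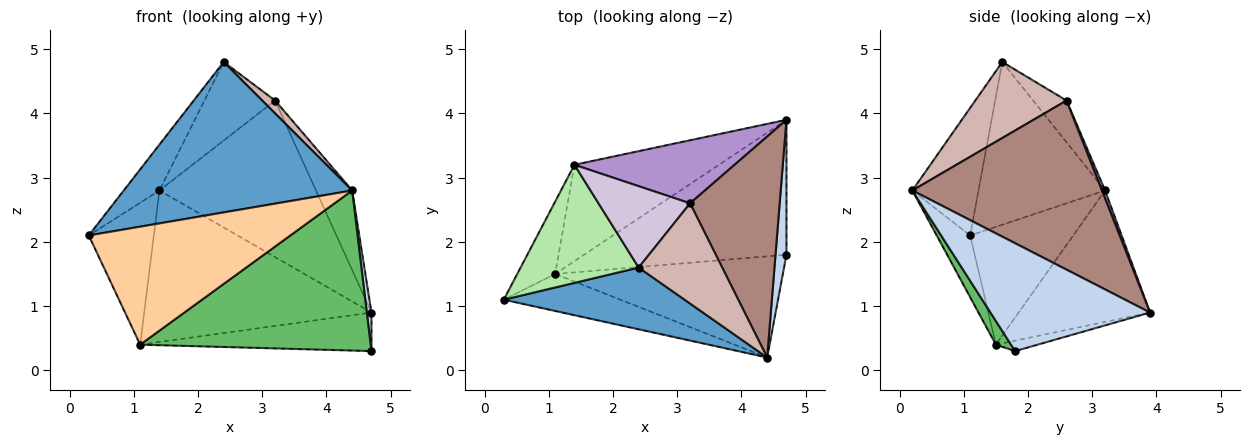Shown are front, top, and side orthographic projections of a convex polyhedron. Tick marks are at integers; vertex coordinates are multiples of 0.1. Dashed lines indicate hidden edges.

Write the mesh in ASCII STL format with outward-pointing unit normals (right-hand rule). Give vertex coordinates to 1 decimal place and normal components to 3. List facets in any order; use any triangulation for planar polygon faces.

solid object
 facet normal -0.259 -0.894 0.367
  outer loop
   vertex 4.4 0.2 2.8
   vertex 2.4 1.6 4.8
   vertex 0.3 1.1 2.1
  endloop
 endfacet
 facet normal 0.994 -0.029 0.101
  outer loop
   vertex 4.4 0.2 2.8
   vertex 4.7 1.8 0.3
   vertex 4.7 3.9 0.9
  endloop
 endfacet
 facet normal -0.050 0.274 -0.960
  outer loop
   vertex 1.1 1.5 0.4
   vertex 4.7 3.9 0.9
   vertex 4.7 1.8 0.3
  endloop
 endfacet
 facet normal -0.156 -0.942 -0.295
  outer loop
   vertex 1.1 1.5 0.4
   vertex 4.4 0.2 2.8
   vertex 0.3 1.1 2.1
  endloop
 endfacet
 facet normal 0.056 -0.844 -0.533
  outer loop
   vertex 1.1 1.5 0.4
   vertex 4.7 1.8 0.3
   vertex 4.4 0.2 2.8
  endloop
 endfacet
 facet normal -0.789 0.222 0.573
  outer loop
   vertex 1.4 3.2 2.8
   vertex 0.3 1.1 2.1
   vertex 2.4 1.6 4.8
  endloop
 endfacet
 facet normal -0.816 0.515 -0.263
  outer loop
   vertex 1.4 3.2 2.8
   vertex 1.1 1.5 0.4
   vertex 0.3 1.1 2.1
  endloop
 endfacet
 facet normal -0.439 0.758 -0.482
  outer loop
   vertex 1.4 3.2 2.8
   vertex 4.7 3.9 0.9
   vertex 1.1 1.5 0.4
  endloop
 endfacet
 facet normal 0.018 0.927 0.374
  outer loop
   vertex 3.2 2.6 4.2
   vertex 4.7 3.9 0.9
   vertex 1.4 3.2 2.8
  endloop
 endfacet
 facet normal -0.312 0.660 0.684
  outer loop
   vertex 3.2 2.6 4.2
   vertex 1.4 3.2 2.8
   vertex 2.4 1.6 4.8
  endloop
 endfacet
 facet normal 0.871 0.166 0.462
  outer loop
   vertex 3.2 2.6 4.2
   vertex 4.4 0.2 2.8
   vertex 4.7 3.9 0.9
  endloop
 endfacet
 facet normal 0.670 -0.094 0.736
  outer loop
   vertex 3.2 2.6 4.2
   vertex 2.4 1.6 4.8
   vertex 4.4 0.2 2.8
  endloop
 endfacet
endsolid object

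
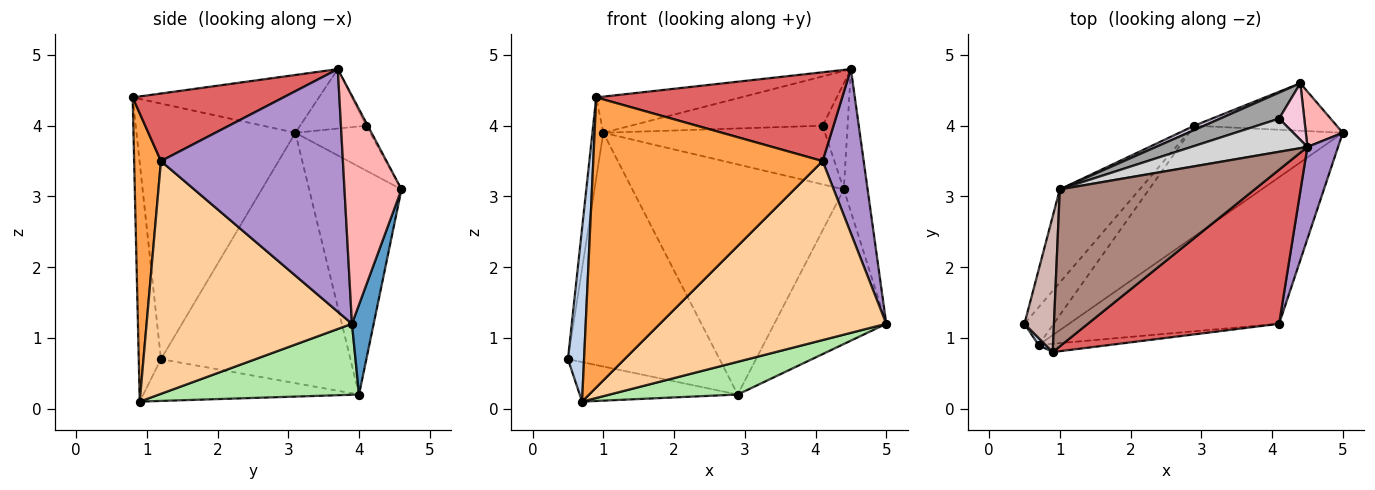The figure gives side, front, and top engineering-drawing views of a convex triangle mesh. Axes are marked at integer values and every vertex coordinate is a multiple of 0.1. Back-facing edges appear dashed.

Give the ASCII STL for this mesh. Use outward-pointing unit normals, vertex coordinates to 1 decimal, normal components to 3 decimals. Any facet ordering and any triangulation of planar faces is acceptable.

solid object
 facet normal 0.182 0.940 -0.289
  outer loop
   vertex 2.9 4.0 0.2
   vertex 4.4 4.6 3.1
   vertex 5.0 3.9 1.2
  endloop
 endfacet
 facet normal -0.809 -0.587 0.024
  outer loop
   vertex 0.7 0.9 0.1
   vertex 0.9 0.8 4.4
   vertex 0.5 1.2 0.7
  endloop
 endfacet
 facet normal 0.116 -0.993 -0.028
  outer loop
   vertex 0.7 0.9 0.1
   vertex 4.1 1.2 3.5
   vertex 0.9 0.8 4.4
  endloop
 endfacet
 facet normal 0.574 -0.633 -0.519
  outer loop
   vertex 0.7 0.9 0.1
   vertex 5.0 3.9 1.2
   vertex 4.1 1.2 3.5
  endloop
 endfacet
 facet normal -0.703 0.515 -0.491
  outer loop
   vertex 0.7 0.9 0.1
   vertex 0.5 1.2 0.7
   vertex 2.9 4.0 0.2
  endloop
 endfacet
 facet normal 0.405 -0.259 -0.877
  outer loop
   vertex 0.7 0.9 0.1
   vertex 2.9 4.0 0.2
   vertex 5.0 3.9 1.2
  endloop
 endfacet
 facet normal 0.293 -0.478 0.828
  outer loop
   vertex 4.5 3.7 4.8
   vertex 0.9 0.8 4.4
   vertex 4.1 1.2 3.5
  endloop
 endfacet
 facet normal 0.913 0.381 0.148
  outer loop
   vertex 4.5 3.7 4.8
   vertex 5.0 3.9 1.2
   vertex 4.4 4.6 3.1
  endloop
 endfacet
 facet normal 0.968 -0.219 0.122
  outer loop
   vertex 4.5 3.7 4.8
   vertex 4.1 1.2 3.5
   vertex 5.0 3.9 1.2
  endloop
 endfacet
 facet normal -0.400 0.916 0.017
  outer loop
   vertex 1.0 3.1 3.9
   vertex 4.4 4.6 3.1
   vertex 2.9 4.0 0.2
  endloop
 endfacet
 facet normal -0.278 0.216 0.936
  outer loop
   vertex 1.0 3.1 3.9
   vertex 0.9 0.8 4.4
   vertex 4.5 3.7 4.8
  endloop
 endfacet
 facet normal -0.991 0.068 0.114
  outer loop
   vertex 1.0 3.1 3.9
   vertex 0.5 1.2 0.7
   vertex 0.9 0.8 4.4
  endloop
 endfacet
 facet normal -0.758 0.606 -0.242
  outer loop
   vertex 1.0 3.1 3.9
   vertex 2.9 4.0 0.2
   vertex 0.5 1.2 0.7
  endloop
 endfacet
 facet normal -0.059 0.881 0.470
  outer loop
   vertex 4.1 4.1 4.0
   vertex 4.5 3.7 4.8
   vertex 4.4 4.6 3.1
  endloop
 endfacet
 facet normal -0.294 0.874 0.387
  outer loop
   vertex 4.1 4.1 4.0
   vertex 4.4 4.6 3.1
   vertex 1.0 3.1 3.9
  endloop
 endfacet
 facet normal -0.275 0.798 0.536
  outer loop
   vertex 4.1 4.1 4.0
   vertex 1.0 3.1 3.9
   vertex 4.5 3.7 4.8
  endloop
 endfacet
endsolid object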